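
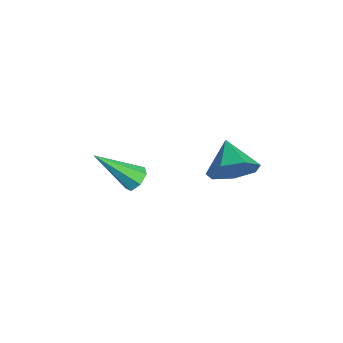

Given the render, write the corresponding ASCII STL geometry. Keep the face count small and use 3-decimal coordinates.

solid 
facet normal 0.270 0.692 -0.669
outer loop
vertex -1.496 -2.345 0.758
vertex -1.901 -2.039 0.911
vertex -1.405 -2.051 1.099
endloop
endfacet
facet normal 0.845 -0.495 0.201
outer loop
vertex -1.496 -2.345 0.758
vertex -1.405 -2.051 1.099
vertex -2.399 -3.321 2.149
endloop
endfacet
facet normal 0.270 0.693 -0.668
outer loop
vertex -1.405 -2.051 1.099
vertex -1.901 -2.039 0.911
vertex -1.688 -1.748 1.299
endloop
endfacet
facet normal 0.651 0.112 0.751
outer loop
vertex -1.405 -2.051 1.099
vertex -1.688 -1.748 1.299
vertex -2.399 -3.321 2.149
endloop
endfacet
facet normal 0.271 0.693 -0.668
outer loop
vertex -1.688 -1.748 1.299
vertex -1.901 -2.039 0.911
vertex -2.13 -1.664 1.207
endloop
endfacet
facet normal -0.084 0.503 0.860
outer loop
vertex -1.688 -1.748 1.299
vertex -2.13 -1.664 1.207
vertex -2.399 -3.321 2.149
endloop
endfacet
facet normal 0.270 0.693 -0.669
outer loop
vertex -2.13 -1.664 1.207
vertex -1.901 -2.039 0.911
vertex -2.4 -1.863 0.892
endloop
endfacet
facet normal -0.807 0.386 0.448
outer loop
vertex -2.13 -1.664 1.207
vertex -2.4 -1.863 0.892
vertex -2.399 -3.321 2.149
endloop
endfacet
facet normal 0.269 0.692 -0.670
outer loop
vertex -2.4 -1.863 0.892
vertex -1.901 -2.039 0.911
vertex -2.294 -2.195 0.592
endloop
endfacet
facet normal -0.973 -0.152 -0.175
outer loop
vertex -2.4 -1.863 0.892
vertex -2.294 -2.195 0.592
vertex -2.399 -3.321 2.149
endloop
endfacet
facet normal 0.268 0.693 -0.669
outer loop
vertex -2.294 -2.195 0.592
vertex -1.901 -2.039 0.911
vertex -1.891 -2.409 0.532
endloop
endfacet
facet normal -0.456 -0.706 -0.542
outer loop
vertex -2.294 -2.195 0.592
vertex -1.891 -2.409 0.532
vertex -2.399 -3.321 2.149
endloop
endfacet
facet normal 0.270 0.692 -0.669
outer loop
vertex -1.891 -2.409 0.532
vertex -1.901 -2.039 0.911
vertex -1.496 -2.345 0.758
endloop
endfacet
facet normal 0.353 -0.858 -0.373
outer loop
vertex -1.891 -2.409 0.532
vertex -1.496 -2.345 0.758
vertex -2.399 -3.321 2.149
endloop
endfacet
facet normal 0.889 -0.115 -0.443
outer loop
vertex -1.49 1.617 1.016
vertex -1.929 1.383 0.195
vertex -1.662 2.252 0.505
endloop
endfacet
facet normal -0.142 0.597 0.790
outer loop
vertex -1.49 1.617 1.016
vertex -1.662 2.252 0.505
vertex -3.111 1.537 0.785
endloop
endfacet
facet normal 0.889 -0.115 -0.443
outer loop
vertex -1.662 2.252 0.505
vertex -1.929 1.383 0.195
vertex -2.035 2.233 -0.239
endloop
endfacet
facet normal -0.407 0.895 0.181
outer loop
vertex -1.662 2.252 0.505
vertex -2.035 2.233 -0.239
vertex -3.111 1.537 0.785
endloop
endfacet
facet normal 0.889 -0.115 -0.443
outer loop
vertex -2.035 2.233 -0.239
vertex -1.929 1.383 0.195
vertex -2.328 1.574 -0.656
endloop
endfacet
facet normal -0.730 0.566 -0.382
outer loop
vertex -2.035 2.233 -0.239
vertex -2.328 1.574 -0.656
vertex -3.111 1.537 0.785
endloop
endfacet
facet normal 0.889 -0.116 -0.443
outer loop
vertex -2.328 1.574 -0.656
vertex -1.929 1.383 0.195
vertex -2.321 0.772 -0.432
endloop
endfacet
facet normal -0.868 -0.140 -0.475
outer loop
vertex -2.328 1.574 -0.656
vertex -2.321 0.772 -0.432
vertex -3.111 1.537 0.785
endloop
endfacet
facet normal 0.889 -0.116 -0.443
outer loop
vertex -2.321 0.772 -0.432
vertex -1.929 1.383 0.195
vertex -2.018 0.43 0.265
endloop
endfacet
facet normal -0.718 -0.695 -0.029
outer loop
vertex -2.321 0.772 -0.432
vertex -2.018 0.43 0.265
vertex -3.111 1.537 0.785
endloop
endfacet
facet normal 0.889 -0.116 -0.443
outer loop
vertex -2.018 0.43 0.265
vertex -1.929 1.383 0.195
vertex -1.648 0.806 0.909
endloop
endfacet
facet normal -0.392 -0.679 0.621
outer loop
vertex -2.018 0.43 0.265
vertex -1.648 0.806 0.909
vertex -3.111 1.537 0.785
endloop
endfacet
facet normal 0.889 -0.115 -0.443
outer loop
vertex -1.648 0.806 0.909
vertex -1.929 1.383 0.195
vertex -1.49 1.617 1.016
endloop
endfacet
facet normal -0.135 -0.104 0.985
outer loop
vertex -1.648 0.806 0.909
vertex -1.49 1.617 1.016
vertex -3.111 1.537 0.785
endloop
endfacet

endsolid


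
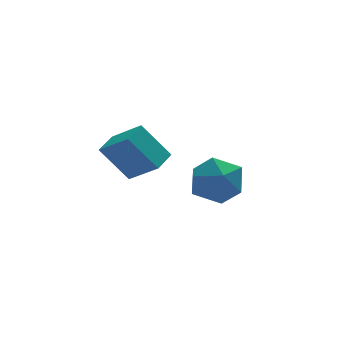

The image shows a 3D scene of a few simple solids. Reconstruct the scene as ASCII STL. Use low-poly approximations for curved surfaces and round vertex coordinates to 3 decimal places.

solid 
facet normal -0.929 0.369 0.031
outer loop
vertex 2.19 1.76 -2.026
vertex 2.091 1.416 -0.904
vertex 2.508 2.488 -1.156
endloop
endfacet
facet normal -0.524 0.738 -0.426
outer loop
vertex 2.19 1.76 -2.026
vertex 2.508 2.488 -1.156
vertex 3.173 2.402 -2.124
endloop
endfacet
facet normal -0.277 0.284 -0.918
outer loop
vertex 2.19 1.76 -2.026
vertex 3.173 2.402 -2.124
vertex 3.167 1.276 -2.471
endloop
endfacet
facet normal -0.530 -0.366 -0.765
outer loop
vertex 2.19 1.76 -2.026
vertex 3.167 1.276 -2.471
vertex 2.498 0.667 -1.716
endloop
endfacet
facet normal -0.933 -0.313 -0.178
outer loop
vertex 2.19 1.76 -2.026
vertex 2.498 0.667 -1.716
vertex 2.091 1.416 -0.904
endloop
endfacet
facet normal 0.035 0.997 -0.065
outer loop
vertex 3.173 2.402 -2.124
vertex 2.508 2.488 -1.156
vertex 3.682 2.453 -1.064
endloop
endfacet
facet normal -0.621 0.400 0.674
outer loop
vertex 2.508 2.488 -1.156
vertex 2.091 1.416 -0.904
vertex 3.013 1.844 -0.309
endloop
endfacet
facet normal -0.627 -0.704 0.335
outer loop
vertex 2.091 1.416 -0.904
vertex 2.498 0.667 -1.716
vertex 3.007 0.718 -0.656
endloop
endfacet
facet normal 0.025 -0.789 -0.614
outer loop
vertex 2.498 0.667 -1.716
vertex 3.167 1.276 -2.471
vertex 3.672 0.632 -1.624
endloop
endfacet
facet normal 0.434 0.263 -0.862
outer loop
vertex 3.167 1.276 -2.471
vertex 3.173 2.402 -2.124
vertex 4.089 1.704 -1.876
endloop
endfacet
facet normal 0.530 0.366 0.765
outer loop
vertex 3.99 1.36 -0.754
vertex 3.682 2.453 -1.064
vertex 3.013 1.844 -0.309
endloop
endfacet
facet normal 0.277 -0.284 0.918
outer loop
vertex 3.99 1.36 -0.754
vertex 3.013 1.844 -0.309
vertex 3.007 0.718 -0.656
endloop
endfacet
facet normal 0.524 -0.738 0.426
outer loop
vertex 3.99 1.36 -0.754
vertex 3.007 0.718 -0.656
vertex 3.672 0.632 -1.624
endloop
endfacet
facet normal 0.929 -0.369 -0.031
outer loop
vertex 3.99 1.36 -0.754
vertex 3.672 0.632 -1.624
vertex 4.089 1.704 -1.876
endloop
endfacet
facet normal 0.933 0.313 0.178
outer loop
vertex 3.99 1.36 -0.754
vertex 4.089 1.704 -1.876
vertex 3.682 2.453 -1.064
endloop
endfacet
facet normal -0.025 0.789 0.614
outer loop
vertex 3.013 1.844 -0.309
vertex 3.682 2.453 -1.064
vertex 2.508 2.488 -1.156
endloop
endfacet
facet normal -0.434 -0.263 0.862
outer loop
vertex 3.007 0.718 -0.656
vertex 3.013 1.844 -0.309
vertex 2.091 1.416 -0.904
endloop
endfacet
facet normal -0.035 -0.997 0.065
outer loop
vertex 3.672 0.632 -1.624
vertex 3.007 0.718 -0.656
vertex 2.498 0.667 -1.716
endloop
endfacet
facet normal 0.621 -0.400 -0.674
outer loop
vertex 4.089 1.704 -1.876
vertex 3.672 0.632 -1.624
vertex 3.167 1.276 -2.471
endloop
endfacet
facet normal 0.627 0.704 -0.335
outer loop
vertex 3.682 2.453 -1.064
vertex 4.089 1.704 -1.876
vertex 3.173 2.402 -2.124
endloop
endfacet
facet normal -0.526 0.343 0.778
outer loop
vertex -1.126 -0.882 2.834
vertex -0.416 -0.201 3.014
vertex -1.852 0.121 1.902
endloop
endfacet
facet normal -0.710 -0.681 -0.179
outer loop
vertex -0.964 -0.459 0.586
vertex -1.126 -0.882 2.834
vertex -1.852 0.121 1.902
endloop
endfacet
facet normal -0.526 0.343 0.778
outer loop
vertex -1.852 0.121 1.902
vertex -0.416 -0.201 3.014
vertex -1.142 0.802 2.081
endloop
endfacet
facet normal -0.469 0.647 -0.601
outer loop
vertex -1.142 0.802 2.081
vertex -0.964 -0.459 0.586
vertex -1.852 0.121 1.902
endloop
endfacet
facet normal 0.468 -0.647 0.601
outer loop
vertex -1.126 -0.882 2.834
vertex 0.472 -0.781 1.698
vertex -0.416 -0.201 3.014
endloop
endfacet
facet normal -0.710 -0.681 -0.179
outer loop
vertex -0.238 -1.462 1.519
vertex -1.126 -0.882 2.834
vertex -0.964 -0.459 0.586
endloop
endfacet
facet normal 0.469 -0.647 0.602
outer loop
vertex -0.238 -1.462 1.519
vertex 0.472 -0.781 1.698
vertex -1.126 -0.882 2.834
endloop
endfacet
facet normal 0.710 0.681 0.179
outer loop
vertex -0.416 -0.201 3.014
vertex 0.472 -0.781 1.698
vertex -1.142 0.802 2.081
endloop
endfacet
facet normal -0.468 0.647 -0.602
outer loop
vertex -0.254 0.222 0.766
vertex -0.964 -0.459 0.586
vertex -1.142 0.802 2.081
endloop
endfacet
facet normal 0.710 0.681 0.179
outer loop
vertex -1.142 0.802 2.081
vertex 0.472 -0.781 1.698
vertex -0.254 0.222 0.766
endloop
endfacet
facet normal 0.526 -0.343 -0.778
outer loop
vertex -0.254 0.222 0.766
vertex -0.238 -1.462 1.519
vertex -0.964 -0.459 0.586
endloop
endfacet
facet normal 0.525 -0.343 -0.779
outer loop
vertex 0.472 -0.781 1.698
vertex -0.238 -1.462 1.519
vertex -0.254 0.222 0.766
endloop
endfacet

endsolid


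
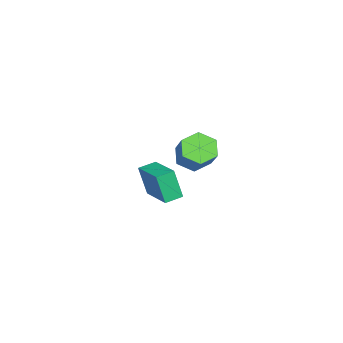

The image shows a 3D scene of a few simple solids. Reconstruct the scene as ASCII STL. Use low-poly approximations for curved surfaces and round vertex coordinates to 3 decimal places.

solid 
facet normal -0.708 -0.667 -0.234
outer loop
vertex -1.621 -4.953 -3.325
vertex -2.325 -4.261 -3.166
vertex -1.523 -4.459 -5.032
endloop
endfacet
facet normal 0.704 -0.692 -0.160
outer loop
vertex -0.015 -3.039 -4.534
vertex -1.621 -4.953 -3.325
vertex -1.523 -4.459 -5.032
endloop
endfacet
facet normal -0.708 -0.666 -0.234
outer loop
vertex -1.523 -4.459 -5.032
vertex -2.325 -4.261 -3.166
vertex -2.227 -3.766 -4.873
endloop
endfacet
facet normal 0.056 0.277 -0.959
outer loop
vertex -2.227 -3.766 -4.873
vertex -0.015 -3.039 -4.534
vertex -1.523 -4.459 -5.032
endloop
endfacet
facet normal -0.056 -0.277 0.959
outer loop
vertex -1.621 -4.953 -3.325
vertex -0.817 -2.841 -2.668
vertex -2.325 -4.261 -3.166
endloop
endfacet
facet normal 0.704 -0.692 -0.160
outer loop
vertex -0.113 -3.534 -2.827
vertex -1.621 -4.953 -3.325
vertex -0.015 -3.039 -4.534
endloop
endfacet
facet normal -0.056 -0.277 0.959
outer loop
vertex -0.113 -3.534 -2.827
vertex -0.817 -2.841 -2.668
vertex -1.621 -4.953 -3.325
endloop
endfacet
facet normal -0.704 0.692 0.160
outer loop
vertex -2.325 -4.261 -3.166
vertex -0.817 -2.841 -2.668
vertex -2.227 -3.766 -4.873
endloop
endfacet
facet normal 0.056 0.277 -0.959
outer loop
vertex -0.719 -2.347 -4.375
vertex -0.015 -3.039 -4.534
vertex -2.227 -3.766 -4.873
endloop
endfacet
facet normal -0.704 0.692 0.160
outer loop
vertex -2.227 -3.766 -4.873
vertex -0.817 -2.841 -2.668
vertex -0.719 -2.347 -4.375
endloop
endfacet
facet normal 0.708 0.666 0.234
outer loop
vertex -0.719 -2.347 -4.375
vertex -0.113 -3.534 -2.827
vertex -0.015 -3.039 -4.534
endloop
endfacet
facet normal 0.708 0.666 0.233
outer loop
vertex -0.817 -2.841 -2.668
vertex -0.113 -3.534 -2.827
vertex -0.719 -2.347 -4.375
endloop
endfacet
facet normal -0.617 -0.348 -0.706
outer loop
vertex 3.614 -0.505 0.373
vertex 2.997 -0.741 1.028
vertex 2.964 0.104 0.641
endloop
endfacet
facet normal 0.362 0.671 -0.647
outer loop
vertex 3.614 -0.505 0.373
vertex 2.964 0.104 0.641
vertex 4.719 0.116 1.636
endloop
endfacet
facet normal 0.362 0.671 -0.647
outer loop
vertex 4.719 0.116 1.636
vertex 2.964 0.104 0.641
vertex 4.07 0.726 1.905
endloop
endfacet
facet normal 0.618 0.347 0.705
outer loop
vertex 4.719 0.116 1.636
vertex 4.07 0.726 1.905
vertex 4.103 -0.119 2.292
endloop
endfacet
facet normal -0.618 -0.347 -0.705
outer loop
vertex 2.964 0.104 0.641
vertex 2.997 -0.741 1.028
vertex 2.348 -0.131 1.297
endloop
endfacet
facet normal -0.423 0.903 -0.074
outer loop
vertex 2.964 0.104 0.641
vertex 2.348 -0.131 1.297
vertex 4.07 0.726 1.905
endloop
endfacet
facet normal -0.424 0.903 -0.073
outer loop
vertex 4.07 0.726 1.905
vertex 2.348 -0.131 1.297
vertex 3.454 0.49 2.56
endloop
endfacet
facet normal 0.617 0.347 0.706
outer loop
vertex 4.07 0.726 1.905
vertex 3.454 0.49 2.56
vertex 4.103 -0.119 2.292
endloop
endfacet
facet normal -0.618 -0.347 -0.705
outer loop
vertex 2.348 -0.131 1.297
vertex 2.997 -0.741 1.028
vertex 2.381 -0.976 1.684
endloop
endfacet
facet normal -0.785 0.232 0.574
outer loop
vertex 2.348 -0.131 1.297
vertex 2.381 -0.976 1.684
vertex 3.454 0.49 2.56
endloop
endfacet
facet normal -0.786 0.233 0.573
outer loop
vertex 3.454 0.49 2.56
vertex 2.381 -0.976 1.684
vertex 3.486 -0.355 2.947
endloop
endfacet
facet normal 0.617 0.347 0.706
outer loop
vertex 3.454 0.49 2.56
vertex 3.486 -0.355 2.947
vertex 4.103 -0.119 2.292
endloop
endfacet
facet normal -0.618 -0.347 -0.705
outer loop
vertex 2.381 -0.976 1.684
vertex 2.997 -0.741 1.028
vertex 3.03 -1.586 1.415
endloop
endfacet
facet normal -0.362 -0.671 0.647
outer loop
vertex 2.381 -0.976 1.684
vertex 3.03 -1.586 1.415
vertex 3.486 -0.355 2.947
endloop
endfacet
facet normal -0.362 -0.671 0.647
outer loop
vertex 3.486 -0.355 2.947
vertex 3.03 -1.586 1.415
vertex 4.136 -0.964 2.679
endloop
endfacet
facet normal 0.617 0.348 0.706
outer loop
vertex 3.486 -0.355 2.947
vertex 4.136 -0.964 2.679
vertex 4.103 -0.119 2.292
endloop
endfacet
facet normal -0.617 -0.347 -0.706
outer loop
vertex 3.03 -1.586 1.415
vertex 2.997 -0.741 1.028
vertex 3.646 -1.35 0.76
endloop
endfacet
facet normal 0.424 -0.903 0.073
outer loop
vertex 3.03 -1.586 1.415
vertex 3.646 -1.35 0.76
vertex 4.136 -0.964 2.679
endloop
endfacet
facet normal 0.423 -0.903 0.074
outer loop
vertex 4.136 -0.964 2.679
vertex 3.646 -1.35 0.76
vertex 4.752 -0.729 2.023
endloop
endfacet
facet normal 0.618 0.347 0.705
outer loop
vertex 4.136 -0.964 2.679
vertex 4.752 -0.729 2.023
vertex 4.103 -0.119 2.292
endloop
endfacet
facet normal -0.617 -0.347 -0.706
outer loop
vertex 3.646 -1.35 0.76
vertex 2.997 -0.741 1.028
vertex 3.614 -0.505 0.373
endloop
endfacet
facet normal 0.786 -0.233 -0.573
outer loop
vertex 3.646 -1.35 0.76
vertex 3.614 -0.505 0.373
vertex 4.752 -0.729 2.023
endloop
endfacet
facet normal 0.786 -0.232 -0.573
outer loop
vertex 4.752 -0.729 2.023
vertex 3.614 -0.505 0.373
vertex 4.719 0.116 1.636
endloop
endfacet
facet normal 0.618 0.347 0.705
outer loop
vertex 4.752 -0.729 2.023
vertex 4.719 0.116 1.636
vertex 4.103 -0.119 2.292
endloop
endfacet

endsolid


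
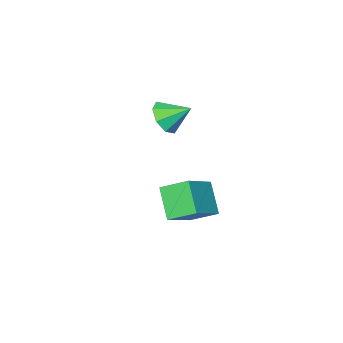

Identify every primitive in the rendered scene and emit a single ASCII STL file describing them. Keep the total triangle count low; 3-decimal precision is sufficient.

solid 
facet normal -0.816 -0.228 -0.531
outer loop
vertex 1.875 3.204 -3.062
vertex 2.391 4.467 -4.398
vertex 2.702 2.046 -3.837
endloop
endfacet
facet normal -0.270 -0.661 0.700
outer loop
vertex 4.449 2.533 -2.702
vertex 1.875 3.204 -3.062
vertex 2.702 2.046 -3.837
endloop
endfacet
facet normal -0.817 -0.228 -0.530
outer loop
vertex 2.702 2.046 -3.837
vertex 2.391 4.467 -4.398
vertex 3.217 3.309 -5.173
endloop
endfacet
facet normal 0.510 -0.714 -0.479
outer loop
vertex 3.217 3.309 -5.173
vertex 4.449 2.533 -2.702
vertex 2.702 2.046 -3.837
endloop
endfacet
facet normal -0.510 0.715 0.479
outer loop
vertex 1.875 3.204 -3.062
vertex 4.138 4.954 -3.263
vertex 2.391 4.467 -4.398
endloop
endfacet
facet normal -0.270 -0.661 0.700
outer loop
vertex 3.623 3.691 -1.927
vertex 1.875 3.204 -3.062
vertex 4.449 2.533 -2.702
endloop
endfacet
facet normal -0.510 0.715 0.479
outer loop
vertex 3.623 3.691 -1.927
vertex 4.138 4.954 -3.263
vertex 1.875 3.204 -3.062
endloop
endfacet
facet normal 0.270 0.661 -0.700
outer loop
vertex 2.391 4.467 -4.398
vertex 4.138 4.954 -3.263
vertex 3.217 3.309 -5.173
endloop
endfacet
facet normal 0.510 -0.715 -0.479
outer loop
vertex 4.965 3.796 -4.038
vertex 4.449 2.533 -2.702
vertex 3.217 3.309 -5.173
endloop
endfacet
facet normal 0.270 0.661 -0.700
outer loop
vertex 3.217 3.309 -5.173
vertex 4.138 4.954 -3.263
vertex 4.965 3.796 -4.038
endloop
endfacet
facet normal 0.817 0.227 0.530
outer loop
vertex 4.965 3.796 -4.038
vertex 3.623 3.691 -1.927
vertex 4.449 2.533 -2.702
endloop
endfacet
facet normal 0.816 0.228 0.530
outer loop
vertex 4.138 4.954 -3.263
vertex 3.623 3.691 -1.927
vertex 4.965 3.796 -4.038
endloop
endfacet
facet normal 0.513 -0.650 -0.560
outer loop
vertex 0.902 -1.602 -2.427
vertex 0.273 -2.414 -2.061
vertex 0.229 -1.723 -2.903
endloop
endfacet
facet normal -0.026 0.977 -0.212
outer loop
vertex 0.902 -1.602 -2.427
vertex 0.229 -1.723 -2.903
vertex -0.553 -1.366 -1.159
endloop
endfacet
facet normal 0.514 -0.650 -0.560
outer loop
vertex 0.229 -1.723 -2.903
vertex 0.273 -2.414 -2.061
vertex -0.419 -2.249 -2.887
endloop
endfacet
facet normal -0.582 0.705 -0.405
outer loop
vertex 0.229 -1.723 -2.903
vertex -0.419 -2.249 -2.887
vertex -0.553 -1.366 -1.159
endloop
endfacet
facet normal 0.513 -0.651 -0.560
outer loop
vertex -0.419 -2.249 -2.887
vertex 0.273 -2.414 -2.061
vertex -0.662 -2.871 -2.386
endloop
endfacet
facet normal -0.957 0.222 -0.188
outer loop
vertex -0.419 -2.249 -2.887
vertex -0.662 -2.871 -2.386
vertex -0.553 -1.366 -1.159
endloop
endfacet
facet normal 0.513 -0.651 -0.560
outer loop
vertex -0.662 -2.871 -2.386
vertex 0.273 -2.414 -2.061
vertex -0.356 -3.225 -1.695
endloop
endfacet
facet normal -0.930 -0.189 0.315
outer loop
vertex -0.662 -2.871 -2.386
vertex -0.356 -3.225 -1.695
vertex -0.553 -1.366 -1.159
endloop
endfacet
facet normal 0.513 -0.651 -0.560
outer loop
vertex -0.356 -3.225 -1.695
vertex 0.273 -2.414 -2.061
vertex 0.317 -3.104 -1.219
endloop
endfacet
facet normal -0.518 -0.287 0.806
outer loop
vertex -0.356 -3.225 -1.695
vertex 0.317 -3.104 -1.219
vertex -0.553 -1.366 -1.159
endloop
endfacet
facet normal 0.513 -0.650 -0.560
outer loop
vertex 0.317 -3.104 -1.219
vertex 0.273 -2.414 -2.061
vertex 0.965 -2.579 -1.235
endloop
endfacet
facet normal 0.037 -0.016 0.999
outer loop
vertex 0.317 -3.104 -1.219
vertex 0.965 -2.579 -1.235
vertex -0.553 -1.366 -1.159
endloop
endfacet
facet normal 0.513 -0.651 -0.560
outer loop
vertex 0.965 -2.579 -1.235
vertex 0.273 -2.414 -2.061
vertex 1.208 -1.957 -1.736
endloop
endfacet
facet normal 0.413 0.468 0.781
outer loop
vertex 0.965 -2.579 -1.235
vertex 1.208 -1.957 -1.736
vertex -0.553 -1.366 -1.159
endloop
endfacet
facet normal 0.513 -0.650 -0.561
outer loop
vertex 1.208 -1.957 -1.736
vertex 0.273 -2.414 -2.061
vertex 0.902 -1.602 -2.427
endloop
endfacet
facet normal 0.387 0.879 0.280
outer loop
vertex 1.208 -1.957 -1.736
vertex 0.902 -1.602 -2.427
vertex -0.553 -1.366 -1.159
endloop
endfacet

endsolid


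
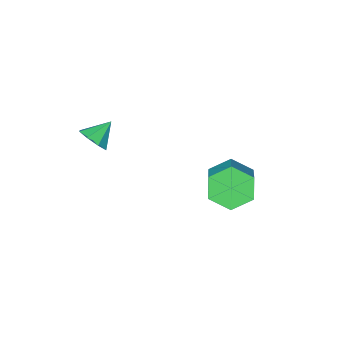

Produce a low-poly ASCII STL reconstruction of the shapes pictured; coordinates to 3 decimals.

solid 
facet normal 0.808 0.049 -0.587
outer loop
vertex 3.296 -2.302 0.52
vertex 2.896 -1.963 -0.002
vertex 3.302 -1.739 0.575
endloop
endfacet
facet normal 0.086 -0.098 0.991
outer loop
vertex 3.296 -2.302 0.52
vertex 3.302 -1.739 0.575
vertex 1.984 -2.017 0.662
endloop
endfacet
facet normal 0.808 0.047 -0.587
outer loop
vertex 3.302 -1.739 0.575
vertex 2.896 -1.963 -0.002
vertex 3.071 -1.306 0.292
endloop
endfacet
facet normal -0.055 0.526 0.849
outer loop
vertex 3.302 -1.739 0.575
vertex 3.071 -1.306 0.292
vertex 1.984 -2.017 0.662
endloop
endfacet
facet normal 0.808 0.048 -0.588
outer loop
vertex 3.071 -1.306 0.292
vertex 2.896 -1.963 -0.002
vertex 2.737 -1.258 -0.163
endloop
endfacet
facet normal -0.409 0.826 0.387
outer loop
vertex 3.071 -1.306 0.292
vertex 2.737 -1.258 -0.163
vertex 1.984 -2.017 0.662
endloop
endfacet
facet normal 0.809 0.048 -0.586
outer loop
vertex 2.737 -1.258 -0.163
vertex 2.896 -1.963 -0.002
vertex 2.497 -1.623 -0.524
endloop
endfacet
facet normal -0.768 0.628 -0.124
outer loop
vertex 2.737 -1.258 -0.163
vertex 2.497 -1.623 -0.524
vertex 1.984 -2.017 0.662
endloop
endfacet
facet normal 0.809 0.049 -0.586
outer loop
vertex 2.497 -1.623 -0.524
vertex 2.896 -1.963 -0.002
vertex 2.491 -2.187 -0.579
endloop
endfacet
facet normal -0.922 0.047 -0.383
outer loop
vertex 2.497 -1.623 -0.524
vertex 2.491 -2.187 -0.579
vertex 1.984 -2.017 0.662
endloop
endfacet
facet normal 0.809 0.047 -0.586
outer loop
vertex 2.491 -2.187 -0.579
vertex 2.896 -1.963 -0.002
vertex 2.722 -2.619 -0.295
endloop
endfacet
facet normal -0.781 -0.576 -0.240
outer loop
vertex 2.491 -2.187 -0.579
vertex 2.722 -2.619 -0.295
vertex 1.984 -2.017 0.662
endloop
endfacet
facet normal 0.808 0.048 -0.588
outer loop
vertex 2.722 -2.619 -0.295
vertex 2.896 -1.963 -0.002
vertex 3.056 -2.667 0.16
endloop
endfacet
facet normal -0.428 -0.876 0.221
outer loop
vertex 2.722 -2.619 -0.295
vertex 3.056 -2.667 0.16
vertex 1.984 -2.017 0.662
endloop
endfacet
facet normal 0.808 0.048 -0.588
outer loop
vertex 3.056 -2.667 0.16
vertex 2.896 -1.963 -0.002
vertex 3.296 -2.302 0.52
endloop
endfacet
facet normal -0.068 -0.678 0.732
outer loop
vertex 3.056 -2.667 0.16
vertex 3.296 -2.302 0.52
vertex 1.984 -2.017 0.662
endloop
endfacet
facet normal -0.504 -0.690 -0.519
outer loop
vertex -2.211 0.374 -5.266
vertex -2.541 -0.073 -4.351
vertex -3.124 0.698 -4.81
endloop
endfacet
facet normal -0.137 0.658 -0.741
outer loop
vertex -2.211 0.374 -5.266
vertex -3.124 0.698 -4.81
vertex -1.49 1.361 -4.523
endloop
endfacet
facet normal -0.136 0.657 -0.741
outer loop
vertex -1.49 1.361 -4.523
vertex -3.124 0.698 -4.81
vertex -2.402 1.685 -4.068
endloop
endfacet
facet normal 0.504 0.690 0.520
outer loop
vertex -1.49 1.361 -4.523
vertex -2.402 1.685 -4.068
vertex -1.819 0.913 -3.609
endloop
endfacet
facet normal -0.505 -0.690 -0.519
outer loop
vertex -3.124 0.698 -4.81
vertex -2.541 -0.073 -4.351
vertex -3.453 0.251 -3.895
endloop
endfacet
facet normal -0.807 0.591 -0.001
outer loop
vertex -3.124 0.698 -4.81
vertex -3.453 0.251 -3.895
vertex -2.402 1.685 -4.068
endloop
endfacet
facet normal -0.807 0.591 -0.002
outer loop
vertex -2.402 1.685 -4.068
vertex -3.453 0.251 -3.895
vertex -2.732 1.237 -3.153
endloop
endfacet
facet normal 0.504 0.690 0.520
outer loop
vertex -2.402 1.685 -4.068
vertex -2.732 1.237 -3.153
vertex -1.819 0.913 -3.609
endloop
endfacet
facet normal -0.505 -0.689 -0.520
outer loop
vertex -3.453 0.251 -3.895
vertex -2.541 -0.073 -4.351
vertex -2.87 -0.521 -3.437
endloop
endfacet
facet normal -0.670 -0.067 0.740
outer loop
vertex -3.453 0.251 -3.895
vertex -2.87 -0.521 -3.437
vertex -2.732 1.237 -3.153
endloop
endfacet
facet normal -0.670 -0.067 0.739
outer loop
vertex -2.732 1.237 -3.153
vertex -2.87 -0.521 -3.437
vertex -2.149 0.466 -2.694
endloop
endfacet
facet normal 0.504 0.690 0.519
outer loop
vertex -2.732 1.237 -3.153
vertex -2.149 0.466 -2.694
vertex -1.819 0.913 -3.609
endloop
endfacet
facet normal -0.504 -0.690 -0.520
outer loop
vertex -2.87 -0.521 -3.437
vertex -2.541 -0.073 -4.351
vertex -1.958 -0.845 -3.892
endloop
endfacet
facet normal 0.136 -0.657 0.741
outer loop
vertex -2.87 -0.521 -3.437
vertex -1.958 -0.845 -3.892
vertex -2.149 0.466 -2.694
endloop
endfacet
facet normal 0.137 -0.657 0.741
outer loop
vertex -2.149 0.466 -2.694
vertex -1.958 -0.845 -3.892
vertex -1.236 0.142 -3.15
endloop
endfacet
facet normal 0.504 0.690 0.519
outer loop
vertex -2.149 0.466 -2.694
vertex -1.236 0.142 -3.15
vertex -1.819 0.913 -3.609
endloop
endfacet
facet normal -0.504 -0.690 -0.520
outer loop
vertex -1.958 -0.845 -3.892
vertex -2.541 -0.073 -4.351
vertex -1.628 -0.397 -4.807
endloop
endfacet
facet normal 0.807 -0.591 0.001
outer loop
vertex -1.958 -0.845 -3.892
vertex -1.628 -0.397 -4.807
vertex -1.236 0.142 -3.15
endloop
endfacet
facet normal 0.807 -0.591 0.001
outer loop
vertex -1.236 0.142 -3.15
vertex -1.628 -0.397 -4.807
vertex -0.907 0.589 -4.065
endloop
endfacet
facet normal 0.505 0.690 0.519
outer loop
vertex -1.236 0.142 -3.15
vertex -0.907 0.589 -4.065
vertex -1.819 0.913 -3.609
endloop
endfacet
facet normal -0.504 -0.690 -0.519
outer loop
vertex -1.628 -0.397 -4.807
vertex -2.541 -0.073 -4.351
vertex -2.211 0.374 -5.266
endloop
endfacet
facet normal 0.670 0.066 -0.739
outer loop
vertex -1.628 -0.397 -4.807
vertex -2.211 0.374 -5.266
vertex -0.907 0.589 -4.065
endloop
endfacet
facet normal 0.670 0.067 -0.739
outer loop
vertex -0.907 0.589 -4.065
vertex -2.211 0.374 -5.266
vertex -1.49 1.361 -4.523
endloop
endfacet
facet normal 0.505 0.689 0.520
outer loop
vertex -0.907 0.589 -4.065
vertex -1.49 1.361 -4.523
vertex -1.819 0.913 -3.609
endloop
endfacet

endsolid


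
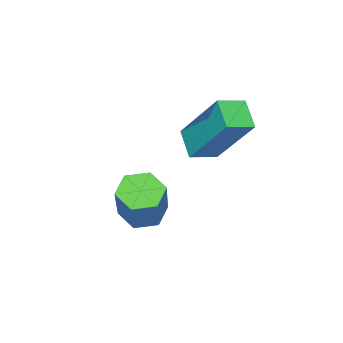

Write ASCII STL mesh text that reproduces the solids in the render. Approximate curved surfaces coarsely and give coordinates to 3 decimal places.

solid 
facet normal -0.925 0.330 -0.188
outer loop
vertex -3.396 3.609 1.392
vertex -3.031 4.263 0.744
vertex -3.595 2.138 -0.205
endloop
endfacet
facet normal -0.370 -0.660 0.654
outer loop
vertex -2.809 1.857 -0.044
vertex -3.396 3.609 1.392
vertex -3.595 2.138 -0.205
endloop
endfacet
facet normal -0.925 0.330 -0.189
outer loop
vertex -3.595 2.138 -0.205
vertex -3.031 4.263 0.744
vertex -3.23 2.792 -0.852
endloop
endfacet
facet normal -0.091 -0.674 -0.733
outer loop
vertex -3.23 2.792 -0.852
vertex -2.809 1.857 -0.044
vertex -3.595 2.138 -0.205
endloop
endfacet
facet normal 0.091 0.675 0.732
outer loop
vertex -3.396 3.609 1.392
vertex -2.245 3.982 0.905
vertex -3.031 4.263 0.744
endloop
endfacet
facet normal -0.369 -0.660 0.654
outer loop
vertex -2.61 3.328 1.552
vertex -3.396 3.609 1.392
vertex -2.809 1.857 -0.044
endloop
endfacet
facet normal 0.092 0.674 0.733
outer loop
vertex -2.61 3.328 1.552
vertex -2.245 3.982 0.905
vertex -3.396 3.609 1.392
endloop
endfacet
facet normal 0.370 0.660 -0.654
outer loop
vertex -3.031 4.263 0.744
vertex -2.245 3.982 0.905
vertex -3.23 2.792 -0.852
endloop
endfacet
facet normal -0.092 -0.674 -0.733
outer loop
vertex -2.444 2.511 -0.692
vertex -2.809 1.857 -0.044
vertex -3.23 2.792 -0.852
endloop
endfacet
facet normal 0.369 0.660 -0.654
outer loop
vertex -3.23 2.792 -0.852
vertex -2.245 3.982 0.905
vertex -2.444 2.511 -0.692
endloop
endfacet
facet normal 0.925 -0.330 0.188
outer loop
vertex -2.444 2.511 -0.692
vertex -2.61 3.328 1.552
vertex -2.809 1.857 -0.044
endloop
endfacet
facet normal 0.925 -0.330 0.189
outer loop
vertex -2.245 3.982 0.905
vertex -2.61 3.328 1.552
vertex -2.444 2.511 -0.692
endloop
endfacet
facet normal -0.544 -0.496 -0.677
outer loop
vertex -0.622 2.23 -2.767
vertex -1.086 2.117 -2.311
vertex -1.116 2.66 -2.685
endloop
endfacet
facet normal 0.379 0.574 -0.726
outer loop
vertex -0.622 2.23 -2.767
vertex -1.116 2.66 -2.685
vertex 0.57 3.315 -1.285
endloop
endfacet
facet normal 0.380 0.573 -0.726
outer loop
vertex 0.57 3.315 -1.285
vertex -1.116 2.66 -2.685
vertex 0.077 3.746 -1.203
endloop
endfacet
facet normal 0.545 0.495 0.676
outer loop
vertex 0.57 3.315 -1.285
vertex 0.077 3.746 -1.203
vertex 0.106 3.203 -0.829
endloop
endfacet
facet normal -0.545 -0.496 -0.676
outer loop
vertex -1.116 2.66 -2.685
vertex -1.086 2.117 -2.311
vertex -1.58 2.548 -2.229
endloop
endfacet
facet normal -0.457 0.852 -0.256
outer loop
vertex -1.116 2.66 -2.685
vertex -1.58 2.548 -2.229
vertex 0.077 3.746 -1.203
endloop
endfacet
facet normal -0.458 0.852 -0.255
outer loop
vertex 0.077 3.746 -1.203
vertex -1.58 2.548 -2.229
vertex -0.387 3.633 -0.747
endloop
endfacet
facet normal 0.545 0.495 0.677
outer loop
vertex 0.077 3.746 -1.203
vertex -0.387 3.633 -0.747
vertex 0.106 3.203 -0.829
endloop
endfacet
facet normal -0.545 -0.496 -0.676
outer loop
vertex -1.58 2.548 -2.229
vertex -1.086 2.117 -2.311
vertex -1.55 2.005 -1.855
endloop
endfacet
facet normal -0.837 0.278 0.471
outer loop
vertex -1.58 2.548 -2.229
vertex -1.55 2.005 -1.855
vertex -0.387 3.633 -0.747
endloop
endfacet
facet normal -0.838 0.279 0.470
outer loop
vertex -0.387 3.633 -0.747
vertex -1.55 2.005 -1.855
vertex -0.358 3.09 -0.373
endloop
endfacet
facet normal 0.545 0.495 0.677
outer loop
vertex -0.387 3.633 -0.747
vertex -0.358 3.09 -0.373
vertex 0.106 3.203 -0.829
endloop
endfacet
facet normal -0.545 -0.495 -0.676
outer loop
vertex -1.55 2.005 -1.855
vertex -1.086 2.117 -2.311
vertex -1.057 1.574 -1.937
endloop
endfacet
facet normal -0.380 -0.573 0.726
outer loop
vertex -1.55 2.005 -1.855
vertex -1.057 1.574 -1.937
vertex -0.358 3.09 -0.373
endloop
endfacet
facet normal -0.379 -0.574 0.726
outer loop
vertex -0.358 3.09 -0.373
vertex -1.057 1.574 -1.937
vertex 0.136 2.66 -0.455
endloop
endfacet
facet normal 0.544 0.496 0.677
outer loop
vertex -0.358 3.09 -0.373
vertex 0.136 2.66 -0.455
vertex 0.106 3.203 -0.829
endloop
endfacet
facet normal -0.545 -0.495 -0.677
outer loop
vertex -1.057 1.574 -1.937
vertex -1.086 2.117 -2.311
vertex -0.593 1.687 -2.393
endloop
endfacet
facet normal 0.458 -0.851 0.255
outer loop
vertex -1.057 1.574 -1.937
vertex -0.593 1.687 -2.393
vertex 0.136 2.66 -0.455
endloop
endfacet
facet normal 0.457 -0.852 0.256
outer loop
vertex 0.136 2.66 -0.455
vertex -0.593 1.687 -2.393
vertex 0.6 2.772 -0.911
endloop
endfacet
facet normal 0.545 0.496 0.676
outer loop
vertex 0.136 2.66 -0.455
vertex 0.6 2.772 -0.911
vertex 0.106 3.203 -0.829
endloop
endfacet
facet normal -0.545 -0.495 -0.677
outer loop
vertex -0.593 1.687 -2.393
vertex -1.086 2.117 -2.311
vertex -0.622 2.23 -2.767
endloop
endfacet
facet normal 0.837 -0.279 -0.470
outer loop
vertex -0.593 1.687 -2.393
vertex -0.622 2.23 -2.767
vertex 0.6 2.772 -0.911
endloop
endfacet
facet normal 0.838 -0.278 -0.470
outer loop
vertex 0.6 2.772 -0.911
vertex -0.622 2.23 -2.767
vertex 0.57 3.315 -1.285
endloop
endfacet
facet normal 0.545 0.496 0.676
outer loop
vertex 0.6 2.772 -0.911
vertex 0.57 3.315 -1.285
vertex 0.106 3.203 -0.829
endloop
endfacet

endsolid


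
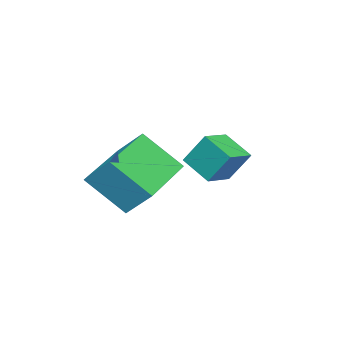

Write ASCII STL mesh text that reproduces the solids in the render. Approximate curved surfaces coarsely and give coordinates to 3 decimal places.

solid 
facet normal -0.942 0.272 -0.196
outer loop
vertex -2.408 3.23 -1.312
vertex -2.424 3.806 -0.434
vertex -2.073 4.021 -1.824
endloop
endfacet
facet normal 0.016 -0.548 -0.836
outer loop
vertex -1.216 3.774 -1.646
vertex -2.408 3.23 -1.312
vertex -2.073 4.021 -1.824
endloop
endfacet
facet normal -0.942 0.272 -0.196
outer loop
vertex -2.073 4.021 -1.824
vertex -2.424 3.806 -0.434
vertex -2.089 4.597 -0.946
endloop
endfacet
facet normal 0.334 0.791 -0.513
outer loop
vertex -2.089 4.597 -0.946
vertex -1.216 3.774 -1.646
vertex -2.073 4.021 -1.824
endloop
endfacet
facet normal -0.334 -0.791 0.513
outer loop
vertex -2.408 3.23 -1.312
vertex -1.567 3.559 -0.256
vertex -2.424 3.806 -0.434
endloop
endfacet
facet normal 0.016 -0.548 -0.836
outer loop
vertex -1.551 2.983 -1.134
vertex -2.408 3.23 -1.312
vertex -1.216 3.774 -1.646
endloop
endfacet
facet normal -0.334 -0.791 0.513
outer loop
vertex -1.551 2.983 -1.134
vertex -1.567 3.559 -0.256
vertex -2.408 3.23 -1.312
endloop
endfacet
facet normal -0.016 0.548 0.836
outer loop
vertex -2.424 3.806 -0.434
vertex -1.567 3.559 -0.256
vertex -2.089 4.597 -0.946
endloop
endfacet
facet normal 0.334 0.791 -0.513
outer loop
vertex -1.232 4.35 -0.768
vertex -1.216 3.774 -1.646
vertex -2.089 4.597 -0.946
endloop
endfacet
facet normal -0.016 0.548 0.836
outer loop
vertex -2.089 4.597 -0.946
vertex -1.567 3.559 -0.256
vertex -1.232 4.35 -0.768
endloop
endfacet
facet normal 0.942 -0.272 0.196
outer loop
vertex -1.232 4.35 -0.768
vertex -1.551 2.983 -1.134
vertex -1.216 3.774 -1.646
endloop
endfacet
facet normal 0.942 -0.272 0.196
outer loop
vertex -1.567 3.559 -0.256
vertex -1.551 2.983 -1.134
vertex -1.232 4.35 -0.768
endloop
endfacet
facet normal -0.985 0.030 0.168
outer loop
vertex -3.551 0.371 -1.784
vertex -3.396 1.156 -1.015
vertex -3.703 1.466 -2.87
endloop
endfacet
facet normal -0.139 -0.707 -0.693
outer loop
vertex -1.624 1.404 -3.225
vertex -3.551 0.371 -1.784
vertex -3.703 1.466 -2.87
endloop
endfacet
facet normal -0.985 0.030 0.168
outer loop
vertex -3.703 1.466 -2.87
vertex -3.396 1.156 -1.015
vertex -3.548 2.251 -2.101
endloop
endfacet
facet normal -0.099 0.706 -0.701
outer loop
vertex -3.548 2.251 -2.101
vertex -1.624 1.404 -3.225
vertex -3.703 1.466 -2.87
endloop
endfacet
facet normal 0.099 -0.706 0.701
outer loop
vertex -3.551 0.371 -1.784
vertex -1.317 1.094 -1.37
vertex -3.396 1.156 -1.015
endloop
endfacet
facet normal -0.139 -0.707 -0.693
outer loop
vertex -1.472 0.309 -2.139
vertex -3.551 0.371 -1.784
vertex -1.624 1.404 -3.225
endloop
endfacet
facet normal 0.099 -0.706 0.701
outer loop
vertex -1.472 0.309 -2.139
vertex -1.317 1.094 -1.37
vertex -3.551 0.371 -1.784
endloop
endfacet
facet normal 0.139 0.707 0.693
outer loop
vertex -3.396 1.156 -1.015
vertex -1.317 1.094 -1.37
vertex -3.548 2.251 -2.101
endloop
endfacet
facet normal -0.099 0.706 -0.701
outer loop
vertex -1.469 2.189 -2.456
vertex -1.624 1.404 -3.225
vertex -3.548 2.251 -2.101
endloop
endfacet
facet normal 0.139 0.707 0.693
outer loop
vertex -3.548 2.251 -2.101
vertex -1.317 1.094 -1.37
vertex -1.469 2.189 -2.456
endloop
endfacet
facet normal 0.985 -0.030 -0.168
outer loop
vertex -1.469 2.189 -2.456
vertex -1.472 0.309 -2.139
vertex -1.624 1.404 -3.225
endloop
endfacet
facet normal 0.985 -0.030 -0.168
outer loop
vertex -1.317 1.094 -1.37
vertex -1.472 0.309 -2.139
vertex -1.469 2.189 -2.456
endloop
endfacet

endsolid


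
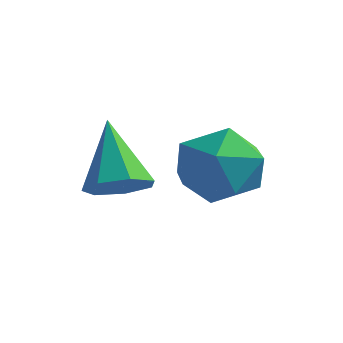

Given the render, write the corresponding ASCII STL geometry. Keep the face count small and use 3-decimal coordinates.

solid 
facet normal -0.397 0.917 0.031
outer loop
vertex -1.153 -1.752 0.8
vertex -1.449 -1.909 1.651
vertex -0.62 -1.546 1.514
endloop
endfacet
facet normal 0.177 0.902 -0.393
outer loop
vertex -1.153 -1.752 0.8
vertex -0.62 -1.546 1.514
vertex -0.258 -1.94 0.772
endloop
endfacet
facet normal 0.060 0.421 -0.905
outer loop
vertex -1.153 -1.752 0.8
vertex -0.258 -1.94 0.772
vertex -0.863 -2.546 0.45
endloop
endfacet
facet normal -0.586 0.138 -0.799
outer loop
vertex -1.153 -1.752 0.8
vertex -0.863 -2.546 0.45
vertex -1.599 -2.527 0.993
endloop
endfacet
facet normal -0.868 0.445 -0.220
outer loop
vertex -1.153 -1.752 0.8
vertex -1.599 -2.527 0.993
vertex -1.449 -1.909 1.651
endloop
endfacet
facet normal 0.733 0.680 -0.003
outer loop
vertex -0.258 -1.94 0.772
vertex -0.62 -1.546 1.514
vertex -0.001 -2.213 1.607
endloop
endfacet
facet normal -0.196 0.705 0.682
outer loop
vertex -0.62 -1.546 1.514
vertex -1.449 -1.909 1.651
vertex -0.737 -2.194 2.15
endloop
endfacet
facet normal -0.959 -0.060 0.276
outer loop
vertex -1.449 -1.909 1.651
vertex -1.599 -2.527 0.993
vertex -1.342 -2.8 1.828
endloop
endfacet
facet normal -0.502 -0.558 -0.661
outer loop
vertex -1.599 -2.527 0.993
vertex -0.863 -2.546 0.45
vertex -0.98 -3.194 1.086
endloop
endfacet
facet normal 0.544 -0.100 -0.833
outer loop
vertex -0.863 -2.546 0.45
vertex -0.258 -1.94 0.772
vertex -0.151 -2.831 0.949
endloop
endfacet
facet normal 0.586 -0.138 0.799
outer loop
vertex -0.447 -2.988 1.8
vertex -0.001 -2.213 1.607
vertex -0.737 -2.194 2.15
endloop
endfacet
facet normal -0.060 -0.421 0.905
outer loop
vertex -0.447 -2.988 1.8
vertex -0.737 -2.194 2.15
vertex -1.342 -2.8 1.828
endloop
endfacet
facet normal -0.177 -0.902 0.393
outer loop
vertex -0.447 -2.988 1.8
vertex -1.342 -2.8 1.828
vertex -0.98 -3.194 1.086
endloop
endfacet
facet normal 0.397 -0.917 -0.031
outer loop
vertex -0.447 -2.988 1.8
vertex -0.98 -3.194 1.086
vertex -0.151 -2.831 0.949
endloop
endfacet
facet normal 0.868 -0.445 0.220
outer loop
vertex -0.447 -2.988 1.8
vertex -0.151 -2.831 0.949
vertex -0.001 -2.213 1.607
endloop
endfacet
facet normal 0.502 0.558 0.661
outer loop
vertex -0.737 -2.194 2.15
vertex -0.001 -2.213 1.607
vertex -0.62 -1.546 1.514
endloop
endfacet
facet normal -0.544 0.100 0.833
outer loop
vertex -1.342 -2.8 1.828
vertex -0.737 -2.194 2.15
vertex -1.449 -1.909 1.651
endloop
endfacet
facet normal -0.733 -0.680 0.003
outer loop
vertex -0.98 -3.194 1.086
vertex -1.342 -2.8 1.828
vertex -1.599 -2.527 0.993
endloop
endfacet
facet normal 0.196 -0.705 -0.682
outer loop
vertex -0.151 -2.831 0.949
vertex -0.98 -3.194 1.086
vertex -0.863 -2.546 0.45
endloop
endfacet
facet normal 0.959 0.060 -0.276
outer loop
vertex -0.001 -2.213 1.607
vertex -0.151 -2.831 0.949
vertex -0.258 -1.94 0.772
endloop
endfacet
facet normal 0.473 -0.384 -0.793
outer loop
vertex -1.402 -4.074 1.393
vertex -1.843 -3.818 1.006
vertex -1.294 -3.561 1.209
endloop
endfacet
facet normal 0.640 0.136 0.756
outer loop
vertex -1.402 -4.074 1.393
vertex -1.294 -3.561 1.209
vertex -2.577 -3.222 2.234
endloop
endfacet
facet normal 0.473 -0.385 -0.792
outer loop
vertex -1.294 -3.561 1.209
vertex -1.843 -3.818 1.006
vertex -1.599 -3.242 0.872
endloop
endfacet
facet normal 0.480 0.811 0.333
outer loop
vertex -1.294 -3.561 1.209
vertex -1.599 -3.242 0.872
vertex -2.577 -3.222 2.234
endloop
endfacet
facet normal 0.473 -0.385 -0.793
outer loop
vertex -1.599 -3.242 0.872
vertex -1.843 -3.818 1.006
vertex -2.088 -3.357 0.636
endloop
endfacet
facet normal -0.166 0.977 -0.133
outer loop
vertex -1.599 -3.242 0.872
vertex -2.088 -3.357 0.636
vertex -2.577 -3.222 2.234
endloop
endfacet
facet normal 0.473 -0.385 -0.793
outer loop
vertex -2.088 -3.357 0.636
vertex -1.843 -3.818 1.006
vertex -2.393 -3.819 0.678
endloop
endfacet
facet normal -0.810 0.509 -0.291
outer loop
vertex -2.088 -3.357 0.636
vertex -2.393 -3.819 0.678
vertex -2.577 -3.222 2.234
endloop
endfacet
facet normal 0.473 -0.384 -0.793
outer loop
vertex -2.393 -3.819 0.678
vertex -1.843 -3.818 1.006
vertex -2.284 -4.281 0.967
endloop
endfacet
facet normal -0.970 -0.242 -0.022
outer loop
vertex -2.393 -3.819 0.678
vertex -2.284 -4.281 0.967
vertex -2.577 -3.222 2.234
endloop
endfacet
facet normal 0.474 -0.385 -0.792
outer loop
vertex -2.284 -4.281 0.967
vertex -1.843 -3.818 1.006
vertex -1.843 -4.394 1.286
endloop
endfacet
facet normal -0.523 -0.710 0.472
outer loop
vertex -2.284 -4.281 0.967
vertex -1.843 -4.394 1.286
vertex -2.577 -3.222 2.234
endloop
endfacet
facet normal 0.472 -0.385 -0.793
outer loop
vertex -1.843 -4.394 1.286
vertex -1.843 -3.818 1.006
vertex -1.402 -4.074 1.393
endloop
endfacet
facet normal 0.194 -0.541 0.819
outer loop
vertex -1.843 -4.394 1.286
vertex -1.402 -4.074 1.393
vertex -2.577 -3.222 2.234
endloop
endfacet

endsolid


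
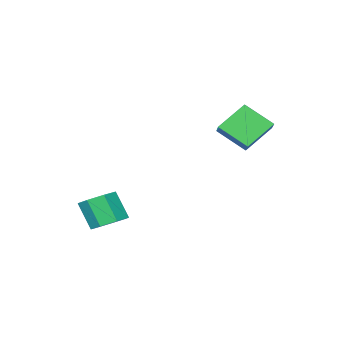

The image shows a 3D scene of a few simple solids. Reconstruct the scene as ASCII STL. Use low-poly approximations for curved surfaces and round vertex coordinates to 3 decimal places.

solid 
facet normal -0.089 0.500 -0.862
outer loop
vertex 4.635 0.604 -3.254
vertex 3.732 0.16 -3.418
vertex 3.932 1.034 -2.932
endloop
endfacet
facet normal 0.601 0.717 0.354
outer loop
vertex 4.635 0.604 -3.254
vertex 3.932 1.034 -2.932
vertex 4.791 -0.275 -1.737
endloop
endfacet
facet normal 0.600 0.717 0.354
outer loop
vertex 4.791 -0.275 -1.737
vertex 3.932 1.034 -2.932
vertex 4.088 0.155 -1.416
endloop
endfacet
facet normal 0.088 -0.499 0.862
outer loop
vertex 4.791 -0.275 -1.737
vertex 4.088 0.155 -1.416
vertex 3.888 -0.72 -1.902
endloop
endfacet
facet normal -0.089 0.499 -0.862
outer loop
vertex 3.932 1.034 -2.932
vertex 3.732 0.16 -3.418
vertex 3.078 0.805 -2.977
endloop
endfacet
facet normal -0.248 0.827 0.505
outer loop
vertex 3.932 1.034 -2.932
vertex 3.078 0.805 -2.977
vertex 4.088 0.155 -1.416
endloop
endfacet
facet normal -0.248 0.827 0.505
outer loop
vertex 4.088 0.155 -1.416
vertex 3.078 0.805 -2.977
vertex 3.234 -0.074 -1.46
endloop
endfacet
facet normal 0.089 -0.499 0.862
outer loop
vertex 4.088 0.155 -1.416
vertex 3.234 -0.074 -1.46
vertex 3.888 -0.72 -1.902
endloop
endfacet
facet normal -0.088 0.500 -0.862
outer loop
vertex 3.078 0.805 -2.977
vertex 3.732 0.16 -3.418
vertex 2.716 0.091 -3.354
endloop
endfacet
facet normal -0.908 0.315 0.276
outer loop
vertex 3.078 0.805 -2.977
vertex 2.716 0.091 -3.354
vertex 3.234 -0.074 -1.46
endloop
endfacet
facet normal -0.908 0.315 0.276
outer loop
vertex 3.234 -0.074 -1.46
vertex 2.716 0.091 -3.354
vertex 2.872 -0.788 -1.837
endloop
endfacet
facet normal 0.089 -0.500 0.862
outer loop
vertex 3.234 -0.074 -1.46
vertex 2.872 -0.788 -1.837
vertex 3.888 -0.72 -1.902
endloop
endfacet
facet normal -0.088 0.499 -0.862
outer loop
vertex 2.716 0.091 -3.354
vertex 3.732 0.16 -3.418
vertex 3.12 -0.572 -3.779
endloop
endfacet
facet normal -0.885 -0.436 -0.162
outer loop
vertex 2.716 0.091 -3.354
vertex 3.12 -0.572 -3.779
vertex 2.872 -0.788 -1.837
endloop
endfacet
facet normal -0.885 -0.436 -0.162
outer loop
vertex 2.872 -0.788 -1.837
vertex 3.12 -0.572 -3.779
vertex 3.276 -1.451 -2.263
endloop
endfacet
facet normal 0.089 -0.500 0.862
outer loop
vertex 2.872 -0.788 -1.837
vertex 3.276 -1.451 -2.263
vertex 3.888 -0.72 -1.902
endloop
endfacet
facet normal -0.089 0.499 -0.862
outer loop
vertex 3.12 -0.572 -3.779
vertex 3.732 0.16 -3.418
vertex 3.984 -0.684 -3.933
endloop
endfacet
facet normal -0.196 -0.857 -0.477
outer loop
vertex 3.12 -0.572 -3.779
vertex 3.984 -0.684 -3.933
vertex 3.276 -1.451 -2.263
endloop
endfacet
facet normal -0.195 -0.857 -0.477
outer loop
vertex 3.276 -1.451 -2.263
vertex 3.984 -0.684 -3.933
vertex 4.14 -1.563 -2.416
endloop
endfacet
facet normal 0.088 -0.499 0.862
outer loop
vertex 3.276 -1.451 -2.263
vertex 4.14 -1.563 -2.416
vertex 3.888 -0.72 -1.902
endloop
endfacet
facet normal -0.088 0.500 -0.862
outer loop
vertex 3.984 -0.684 -3.933
vertex 3.732 0.16 -3.418
vertex 4.659 -0.161 -3.699
endloop
endfacet
facet normal 0.641 -0.634 -0.433
outer loop
vertex 3.984 -0.684 -3.933
vertex 4.659 -0.161 -3.699
vertex 4.14 -1.563 -2.416
endloop
endfacet
facet normal 0.641 -0.634 -0.433
outer loop
vertex 4.14 -1.563 -2.416
vertex 4.659 -0.161 -3.699
vertex 4.815 -1.04 -2.183
endloop
endfacet
facet normal 0.089 -0.499 0.862
outer loop
vertex 4.14 -1.563 -2.416
vertex 4.815 -1.04 -2.183
vertex 3.888 -0.72 -1.902
endloop
endfacet
facet normal -0.089 0.499 -0.862
outer loop
vertex 4.659 -0.161 -3.699
vertex 3.732 0.16 -3.418
vertex 4.635 0.604 -3.254
endloop
endfacet
facet normal 0.996 0.068 -0.063
outer loop
vertex 4.659 -0.161 -3.699
vertex 4.635 0.604 -3.254
vertex 4.815 -1.04 -2.183
endloop
endfacet
facet normal 0.996 0.068 -0.063
outer loop
vertex 4.815 -1.04 -2.183
vertex 4.635 0.604 -3.254
vertex 4.791 -0.275 -1.737
endloop
endfacet
facet normal 0.089 -0.500 0.862
outer loop
vertex 4.815 -1.04 -2.183
vertex 4.791 -0.275 -1.737
vertex 3.888 -0.72 -1.902
endloop
endfacet
facet normal -0.787 0.053 0.615
outer loop
vertex -1.976 3.401 4.227
vertex -2.744 4.721 3.131
vertex -2.457 2.662 3.675
endloop
endfacet
facet normal 0.409 -0.702 0.583
outer loop
vertex -0.916 2.559 2.469
vertex -1.976 3.401 4.227
vertex -2.457 2.662 3.675
endloop
endfacet
facet normal -0.786 0.053 0.616
outer loop
vertex -2.457 2.662 3.675
vertex -2.744 4.721 3.131
vertex -3.226 3.983 2.579
endloop
endfacet
facet normal -0.463 -0.710 -0.531
outer loop
vertex -3.226 3.983 2.579
vertex -0.916 2.559 2.469
vertex -2.457 2.662 3.675
endloop
endfacet
facet normal 0.463 0.710 0.531
outer loop
vertex -1.976 3.401 4.227
vertex -1.203 4.618 1.925
vertex -2.744 4.721 3.131
endloop
endfacet
facet normal 0.408 -0.703 0.583
outer loop
vertex -0.434 3.297 3.021
vertex -1.976 3.401 4.227
vertex -0.916 2.559 2.469
endloop
endfacet
facet normal 0.463 0.710 0.531
outer loop
vertex -0.434 3.297 3.021
vertex -1.203 4.618 1.925
vertex -1.976 3.401 4.227
endloop
endfacet
facet normal -0.409 0.703 -0.582
outer loop
vertex -2.744 4.721 3.131
vertex -1.203 4.618 1.925
vertex -3.226 3.983 2.579
endloop
endfacet
facet normal -0.463 -0.710 -0.531
outer loop
vertex -1.684 3.879 1.373
vertex -0.916 2.559 2.469
vertex -3.226 3.983 2.579
endloop
endfacet
facet normal -0.409 0.702 -0.583
outer loop
vertex -3.226 3.983 2.579
vertex -1.203 4.618 1.925
vertex -1.684 3.879 1.373
endloop
endfacet
facet normal 0.786 -0.053 -0.615
outer loop
vertex -1.684 3.879 1.373
vertex -0.434 3.297 3.021
vertex -0.916 2.559 2.469
endloop
endfacet
facet normal 0.787 -0.052 -0.615
outer loop
vertex -1.203 4.618 1.925
vertex -0.434 3.297 3.021
vertex -1.684 3.879 1.373
endloop
endfacet

endsolid


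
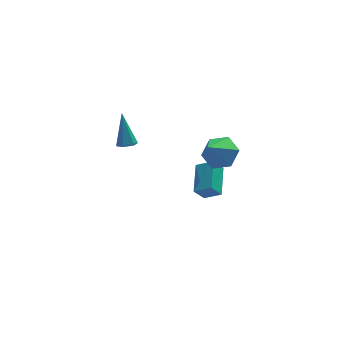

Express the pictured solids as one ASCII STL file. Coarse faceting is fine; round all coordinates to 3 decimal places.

solid 
facet normal -0.762 0.395 -0.513
outer loop
vertex 0.413 2.949 -3.324
vertex 0.865 4.519 -2.785
vertex 0.958 3.045 -4.059
endloop
endfacet
facet normal -0.263 -0.912 -0.314
outer loop
vertex 1.735 2.641 -3.535
vertex 0.413 2.949 -3.324
vertex 0.958 3.045 -4.059
endloop
endfacet
facet normal -0.761 0.396 -0.513
outer loop
vertex 0.958 3.045 -4.059
vertex 0.865 4.519 -2.785
vertex 1.41 4.614 -3.52
endloop
endfacet
facet normal 0.593 0.104 -0.799
outer loop
vertex 1.41 4.614 -3.52
vertex 1.735 2.641 -3.535
vertex 0.958 3.045 -4.059
endloop
endfacet
facet normal -0.593 -0.104 0.799
outer loop
vertex 0.413 2.949 -3.324
vertex 1.642 4.115 -2.261
vertex 0.865 4.519 -2.785
endloop
endfacet
facet normal -0.263 -0.913 -0.313
outer loop
vertex 1.19 2.546 -2.8
vertex 0.413 2.949 -3.324
vertex 1.735 2.641 -3.535
endloop
endfacet
facet normal -0.593 -0.104 0.799
outer loop
vertex 1.19 2.546 -2.8
vertex 1.642 4.115 -2.261
vertex 0.413 2.949 -3.324
endloop
endfacet
facet normal 0.263 0.912 0.313
outer loop
vertex 0.865 4.519 -2.785
vertex 1.642 4.115 -2.261
vertex 1.41 4.614 -3.52
endloop
endfacet
facet normal 0.593 0.104 -0.799
outer loop
vertex 2.187 4.211 -2.996
vertex 1.735 2.641 -3.535
vertex 1.41 4.614 -3.52
endloop
endfacet
facet normal 0.262 0.913 0.313
outer loop
vertex 1.41 4.614 -3.52
vertex 1.642 4.115 -2.261
vertex 2.187 4.211 -2.996
endloop
endfacet
facet normal 0.761 -0.396 0.514
outer loop
vertex 2.187 4.211 -2.996
vertex 1.19 2.546 -2.8
vertex 1.735 2.641 -3.535
endloop
endfacet
facet normal 0.762 -0.396 0.513
outer loop
vertex 1.642 4.115 -2.261
vertex 1.19 2.546 -2.8
vertex 2.187 4.211 -2.996
endloop
endfacet
facet normal 0.486 0.434 -0.758
outer loop
vertex 1.472 0.459 3.057
vertex 0.971 -0.049 2.445
vertex 0.658 0.792 2.726
endloop
endfacet
facet normal -0.121 0.535 0.836
outer loop
vertex 1.472 0.459 3.057
vertex 0.658 0.792 2.726
vertex 0.209 -0.731 3.635
endloop
endfacet
facet normal 0.486 0.434 -0.759
outer loop
vertex 0.658 0.792 2.726
vertex 0.971 -0.049 2.445
vertex 0.156 0.284 2.114
endloop
endfacet
facet normal -0.838 0.440 0.323
outer loop
vertex 0.658 0.792 2.726
vertex 0.156 0.284 2.114
vertex 0.209 -0.731 3.635
endloop
endfacet
facet normal 0.486 0.435 -0.758
outer loop
vertex 0.156 0.284 2.114
vertex 0.971 -0.049 2.445
vertex 0.47 -0.556 1.833
endloop
endfacet
facet normal -0.941 -0.296 -0.165
outer loop
vertex 0.156 0.284 2.114
vertex 0.47 -0.556 1.833
vertex 0.209 -0.731 3.635
endloop
endfacet
facet normal 0.485 0.436 -0.758
outer loop
vertex 0.47 -0.556 1.833
vertex 0.971 -0.049 2.445
vertex 1.285 -0.889 2.163
endloop
endfacet
facet normal -0.326 -0.935 -0.138
outer loop
vertex 0.47 -0.556 1.833
vertex 1.285 -0.889 2.163
vertex 0.209 -0.731 3.635
endloop
endfacet
facet normal 0.485 0.436 -0.758
outer loop
vertex 1.285 -0.889 2.163
vertex 0.971 -0.049 2.445
vertex 1.786 -0.381 2.775
endloop
endfacet
facet normal 0.392 -0.840 0.376
outer loop
vertex 1.285 -0.889 2.163
vertex 1.786 -0.381 2.775
vertex 0.209 -0.731 3.635
endloop
endfacet
facet normal 0.485 0.436 -0.758
outer loop
vertex 1.786 -0.381 2.775
vertex 0.971 -0.049 2.445
vertex 1.472 0.459 3.057
endloop
endfacet
facet normal 0.494 -0.105 0.863
outer loop
vertex 1.786 -0.381 2.775
vertex 1.472 0.459 3.057
vertex 0.209 -0.731 3.635
endloop
endfacet
facet normal 0.029 -0.511 -0.859
outer loop
vertex -2.806 1.23 2.558
vertex -3.063 1.605 2.326
vertex -2.553 1.614 2.338
endloop
endfacet
facet normal 0.835 -0.278 0.476
outer loop
vertex -2.806 1.23 2.558
vertex -2.553 1.614 2.338
vertex -3.117 2.515 3.854
endloop
endfacet
facet normal 0.029 -0.511 -0.859
outer loop
vertex -2.553 1.614 2.338
vertex -3.063 1.605 2.326
vertex -2.81 1.989 2.106
endloop
endfacet
facet normal 0.831 0.556 -0.021
outer loop
vertex -2.553 1.614 2.338
vertex -2.81 1.989 2.106
vertex -3.117 2.515 3.854
endloop
endfacet
facet normal 0.032 -0.513 -0.858
outer loop
vertex -2.81 1.989 2.106
vertex -3.063 1.605 2.326
vertex -3.319 1.979 2.093
endloop
endfacet
facet normal -0.011 0.957 -0.290
outer loop
vertex -2.81 1.989 2.106
vertex -3.319 1.979 2.093
vertex -3.117 2.515 3.854
endloop
endfacet
facet normal 0.032 -0.513 -0.858
outer loop
vertex -3.319 1.979 2.093
vertex -3.063 1.605 2.326
vertex -3.572 1.595 2.313
endloop
endfacet
facet normal -0.849 0.524 -0.062
outer loop
vertex -3.319 1.979 2.093
vertex -3.572 1.595 2.313
vertex -3.117 2.515 3.854
endloop
endfacet
facet normal 0.032 -0.512 -0.859
outer loop
vertex -3.572 1.595 2.313
vertex -3.063 1.605 2.326
vertex -3.316 1.22 2.546
endloop
endfacet
facet normal -0.847 -0.308 0.434
outer loop
vertex -3.572 1.595 2.313
vertex -3.316 1.22 2.546
vertex -3.117 2.515 3.854
endloop
endfacet
facet normal 0.030 -0.511 -0.859
outer loop
vertex -3.316 1.22 2.546
vertex -3.063 1.605 2.326
vertex -2.806 1.23 2.558
endloop
endfacet
facet normal -0.003 -0.710 0.704
outer loop
vertex -3.316 1.22 2.546
vertex -2.806 1.23 2.558
vertex -3.117 2.515 3.854
endloop
endfacet

endsolid


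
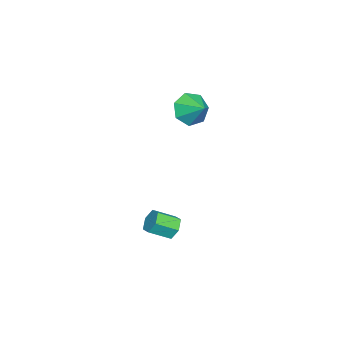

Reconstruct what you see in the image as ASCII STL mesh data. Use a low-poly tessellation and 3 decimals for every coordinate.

solid 
facet normal -0.508 -0.714 -0.482
outer loop
vertex 0.578 1.109 2.685
vertex 0.14 1.779 2.155
vertex 0.961 1.316 1.975
endloop
endfacet
facet normal 0.888 -0.107 0.448
outer loop
vertex 0.578 1.109 2.685
vertex 0.961 1.316 1.975
vertex 0.74 2.621 2.725
endloop
endfacet
facet normal -0.508 -0.713 -0.483
outer loop
vertex 0.961 1.316 1.975
vertex 0.14 1.779 2.155
vertex 0.726 1.872 1.401
endloop
endfacet
facet normal 0.957 0.249 -0.151
outer loop
vertex 0.961 1.316 1.975
vertex 0.726 1.872 1.401
vertex 0.74 2.621 2.725
endloop
endfacet
facet normal -0.508 -0.713 -0.483
outer loop
vertex 0.726 1.872 1.401
vertex 0.14 1.779 2.155
vertex 0.049 2.358 1.395
endloop
endfacet
facet normal 0.531 0.735 -0.421
outer loop
vertex 0.726 1.872 1.401
vertex 0.049 2.358 1.395
vertex 0.74 2.621 2.725
endloop
endfacet
facet normal -0.509 -0.713 -0.482
outer loop
vertex 0.049 2.358 1.395
vertex 0.14 1.779 2.155
vertex -0.559 2.408 1.962
endloop
endfacet
facet normal -0.068 0.985 -0.160
outer loop
vertex 0.049 2.358 1.395
vertex -0.559 2.408 1.962
vertex 0.74 2.621 2.725
endloop
endfacet
facet normal -0.509 -0.713 -0.482
outer loop
vertex -0.559 2.408 1.962
vertex 0.14 1.779 2.155
vertex -0.641 1.985 2.674
endloop
endfacet
facet normal -0.390 0.811 0.437
outer loop
vertex -0.559 2.408 1.962
vertex -0.641 1.985 2.674
vertex 0.74 2.621 2.725
endloop
endfacet
facet normal -0.509 -0.713 -0.483
outer loop
vertex -0.641 1.985 2.674
vertex 0.14 1.779 2.155
vertex -0.135 1.406 2.996
endloop
endfacet
facet normal -0.192 0.343 0.919
outer loop
vertex -0.641 1.985 2.674
vertex -0.135 1.406 2.996
vertex 0.74 2.621 2.725
endloop
endfacet
facet normal -0.508 -0.714 -0.483
outer loop
vertex -0.135 1.406 2.996
vertex 0.14 1.779 2.155
vertex 0.578 1.109 2.685
endloop
endfacet
facet normal 0.376 -0.065 0.924
outer loop
vertex -0.135 1.406 2.996
vertex 0.578 1.109 2.685
vertex 0.74 2.621 2.725
endloop
endfacet
facet normal -0.416 0.766 -0.490
outer loop
vertex 3.555 1.947 -4.376
vertex 2.989 1.863 -4.027
vertex 3.468 2.271 -3.796
endloop
endfacet
facet normal 0.901 0.423 -0.101
outer loop
vertex 3.555 1.947 -4.376
vertex 3.468 2.271 -3.796
vertex 4.057 1.02 -3.781
endloop
endfacet
facet normal 0.901 0.423 -0.101
outer loop
vertex 4.057 1.02 -3.781
vertex 3.468 2.271 -3.796
vertex 3.97 1.344 -3.202
endloop
endfacet
facet normal 0.414 -0.766 0.491
outer loop
vertex 4.057 1.02 -3.781
vertex 3.97 1.344 -3.202
vertex 3.491 0.937 -3.433
endloop
endfacet
facet normal -0.415 0.765 -0.492
outer loop
vertex 3.468 2.271 -3.796
vertex 2.989 1.863 -4.027
vertex 2.902 2.188 -3.448
endloop
endfacet
facet normal 0.337 0.631 0.699
outer loop
vertex 3.468 2.271 -3.796
vertex 2.902 2.188 -3.448
vertex 3.97 1.344 -3.202
endloop
endfacet
facet normal 0.338 0.631 0.698
outer loop
vertex 3.97 1.344 -3.202
vertex 2.902 2.188 -3.448
vertex 3.404 1.261 -2.853
endloop
endfacet
facet normal 0.415 -0.766 0.490
outer loop
vertex 3.97 1.344 -3.202
vertex 3.404 1.261 -2.853
vertex 3.491 0.937 -3.433
endloop
endfacet
facet normal -0.415 0.765 -0.492
outer loop
vertex 2.902 2.188 -3.448
vertex 2.989 1.863 -4.027
vertex 2.423 1.78 -3.679
endloop
endfacet
facet normal -0.563 0.208 0.800
outer loop
vertex 2.902 2.188 -3.448
vertex 2.423 1.78 -3.679
vertex 3.404 1.261 -2.853
endloop
endfacet
facet normal -0.563 0.208 0.800
outer loop
vertex 3.404 1.261 -2.853
vertex 2.423 1.78 -3.679
vertex 2.925 0.853 -3.084
endloop
endfacet
facet normal 0.416 -0.766 0.490
outer loop
vertex 3.404 1.261 -2.853
vertex 2.925 0.853 -3.084
vertex 3.491 0.937 -3.433
endloop
endfacet
facet normal -0.414 0.766 -0.491
outer loop
vertex 2.423 1.78 -3.679
vertex 2.989 1.863 -4.027
vertex 2.51 1.456 -4.258
endloop
endfacet
facet normal -0.901 -0.423 0.101
outer loop
vertex 2.423 1.78 -3.679
vertex 2.51 1.456 -4.258
vertex 2.925 0.853 -3.084
endloop
endfacet
facet normal -0.901 -0.423 0.101
outer loop
vertex 2.925 0.853 -3.084
vertex 2.51 1.456 -4.258
vertex 3.012 0.529 -3.664
endloop
endfacet
facet normal 0.416 -0.766 0.490
outer loop
vertex 2.925 0.853 -3.084
vertex 3.012 0.529 -3.664
vertex 3.491 0.937 -3.433
endloop
endfacet
facet normal -0.415 0.766 -0.490
outer loop
vertex 2.51 1.456 -4.258
vertex 2.989 1.863 -4.027
vertex 3.076 1.539 -4.607
endloop
endfacet
facet normal -0.338 -0.631 -0.698
outer loop
vertex 2.51 1.456 -4.258
vertex 3.076 1.539 -4.607
vertex 3.012 0.529 -3.664
endloop
endfacet
facet normal -0.337 -0.631 -0.699
outer loop
vertex 3.012 0.529 -3.664
vertex 3.076 1.539 -4.607
vertex 3.578 0.612 -4.012
endloop
endfacet
facet normal 0.415 -0.765 0.492
outer loop
vertex 3.012 0.529 -3.664
vertex 3.578 0.612 -4.012
vertex 3.491 0.937 -3.433
endloop
endfacet
facet normal -0.416 0.766 -0.490
outer loop
vertex 3.076 1.539 -4.607
vertex 2.989 1.863 -4.027
vertex 3.555 1.947 -4.376
endloop
endfacet
facet normal 0.563 -0.208 -0.800
outer loop
vertex 3.076 1.539 -4.607
vertex 3.555 1.947 -4.376
vertex 3.578 0.612 -4.012
endloop
endfacet
facet normal 0.563 -0.208 -0.800
outer loop
vertex 3.578 0.612 -4.012
vertex 3.555 1.947 -4.376
vertex 4.057 1.02 -3.781
endloop
endfacet
facet normal 0.415 -0.765 0.492
outer loop
vertex 3.578 0.612 -4.012
vertex 4.057 1.02 -3.781
vertex 3.491 0.937 -3.433
endloop
endfacet

endsolid


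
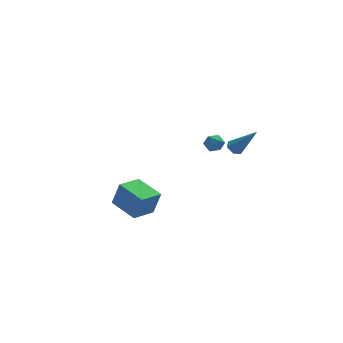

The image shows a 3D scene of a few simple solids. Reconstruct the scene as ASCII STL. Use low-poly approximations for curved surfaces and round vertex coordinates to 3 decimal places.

solid 
facet normal -0.472 0.404 -0.784
outer loop
vertex 3.893 0.241 1.67
vertex 3.408 0.123 1.901
vertex 3.651 0.606 2.004
endloop
endfacet
facet normal 0.850 0.524 0.043
outer loop
vertex 3.893 0.241 1.67
vertex 3.651 0.606 2.004
vertex 4.392 -0.723 3.539
endloop
endfacet
facet normal -0.472 0.404 -0.784
outer loop
vertex 3.651 0.606 2.004
vertex 3.408 0.123 1.901
vertex 3.166 0.488 2.235
endloop
endfacet
facet normal 0.107 0.777 0.621
outer loop
vertex 3.651 0.606 2.004
vertex 3.166 0.488 2.235
vertex 4.392 -0.723 3.539
endloop
endfacet
facet normal -0.471 0.405 -0.784
outer loop
vertex 3.166 0.488 2.235
vertex 3.408 0.123 1.901
vertex 2.923 0.006 2.132
endloop
endfacet
facet normal -0.640 0.162 0.752
outer loop
vertex 3.166 0.488 2.235
vertex 2.923 0.006 2.132
vertex 4.392 -0.723 3.539
endloop
endfacet
facet normal -0.471 0.406 -0.783
outer loop
vertex 2.923 0.006 2.132
vertex 3.408 0.123 1.901
vertex 3.164 -0.359 1.798
endloop
endfacet
facet normal -0.642 -0.703 0.306
outer loop
vertex 2.923 0.006 2.132
vertex 3.164 -0.359 1.798
vertex 4.392 -0.723 3.539
endloop
endfacet
facet normal -0.470 0.406 -0.784
outer loop
vertex 3.164 -0.359 1.798
vertex 3.408 0.123 1.901
vertex 3.649 -0.241 1.568
endloop
endfacet
facet normal 0.103 -0.956 -0.273
outer loop
vertex 3.164 -0.359 1.798
vertex 3.649 -0.241 1.568
vertex 4.392 -0.723 3.539
endloop
endfacet
facet normal -0.472 0.405 -0.784
outer loop
vertex 3.649 -0.241 1.568
vertex 3.408 0.123 1.901
vertex 3.893 0.241 1.67
endloop
endfacet
facet normal 0.848 -0.344 -0.404
outer loop
vertex 3.649 -0.241 1.568
vertex 3.893 0.241 1.67
vertex 4.392 -0.723 3.539
endloop
endfacet
facet normal -0.866 -0.452 0.215
outer loop
vertex -3.673 -5.001 2.767
vertex -4.4 -3.454 3.091
vertex -4.081 -4.895 1.348
endloop
endfacet
facet normal 0.418 -0.889 -0.187
outer loop
vertex -2.8 -4.226 1.029
vertex -3.673 -5.001 2.767
vertex -4.081 -4.895 1.348
endloop
endfacet
facet normal -0.866 -0.452 0.215
outer loop
vertex -4.081 -4.895 1.348
vertex -4.4 -3.454 3.091
vertex -4.808 -3.348 1.672
endloop
endfacet
facet normal -0.276 0.071 -0.959
outer loop
vertex -4.808 -3.348 1.672
vertex -2.8 -4.226 1.029
vertex -4.081 -4.895 1.348
endloop
endfacet
facet normal 0.276 -0.071 0.959
outer loop
vertex -3.673 -5.001 2.767
vertex -3.119 -2.785 2.772
vertex -4.4 -3.454 3.091
endloop
endfacet
facet normal 0.418 -0.889 -0.187
outer loop
vertex -2.392 -4.332 2.448
vertex -3.673 -5.001 2.767
vertex -2.8 -4.226 1.029
endloop
endfacet
facet normal 0.276 -0.071 0.959
outer loop
vertex -2.392 -4.332 2.448
vertex -3.119 -2.785 2.772
vertex -3.673 -5.001 2.767
endloop
endfacet
facet normal -0.418 0.889 0.187
outer loop
vertex -4.4 -3.454 3.091
vertex -3.119 -2.785 2.772
vertex -4.808 -3.348 1.672
endloop
endfacet
facet normal -0.276 0.071 -0.959
outer loop
vertex -3.527 -2.679 1.353
vertex -2.8 -4.226 1.029
vertex -4.808 -3.348 1.672
endloop
endfacet
facet normal -0.418 0.889 0.187
outer loop
vertex -4.808 -3.348 1.672
vertex -3.119 -2.785 2.772
vertex -3.527 -2.679 1.353
endloop
endfacet
facet normal 0.866 0.452 -0.215
outer loop
vertex -3.527 -2.679 1.353
vertex -2.392 -4.332 2.448
vertex -2.8 -4.226 1.029
endloop
endfacet
facet normal 0.866 0.452 -0.215
outer loop
vertex -3.119 -2.785 2.772
vertex -2.392 -4.332 2.448
vertex -3.527 -2.679 1.353
endloop
endfacet
facet normal -0.699 0.446 0.558
outer loop
vertex 2.882 3.772 0.007
vertex 3.242 3.643 0.561
vertex 3.339 4.217 0.224
endloop
endfacet
facet normal -0.671 0.735 -0.094
outer loop
vertex 2.882 3.772 0.007
vertex 3.339 4.217 0.224
vertex 3.284 4.083 -0.434
endloop
endfacet
facet normal -0.793 0.217 -0.569
outer loop
vertex 2.882 3.772 0.007
vertex 3.284 4.083 -0.434
vertex 3.153 3.427 -0.502
endloop
endfacet
facet normal -0.896 -0.391 -0.212
outer loop
vertex 2.882 3.772 0.007
vertex 3.153 3.427 -0.502
vertex 3.127 3.154 0.113
endloop
endfacet
facet normal -0.838 -0.249 0.486
outer loop
vertex 2.882 3.772 0.007
vertex 3.127 3.154 0.113
vertex 3.242 3.643 0.561
endloop
endfacet
facet normal -0.010 0.980 -0.199
outer loop
vertex 3.284 4.083 -0.434
vertex 3.339 4.217 0.224
vertex 3.893 4.146 -0.153
endloop
endfacet
facet normal -0.053 0.512 0.857
outer loop
vertex 3.339 4.217 0.224
vertex 3.242 3.643 0.561
vertex 3.867 3.873 0.462
endloop
endfacet
facet normal -0.278 -0.613 0.740
outer loop
vertex 3.242 3.643 0.561
vertex 3.127 3.154 0.113
vertex 3.736 3.217 0.394
endloop
endfacet
facet normal -0.373 -0.842 -0.390
outer loop
vertex 3.127 3.154 0.113
vertex 3.153 3.427 -0.502
vertex 3.681 3.083 -0.264
endloop
endfacet
facet normal -0.205 0.141 -0.968
outer loop
vertex 3.153 3.427 -0.502
vertex 3.284 4.083 -0.434
vertex 3.778 3.657 -0.601
endloop
endfacet
facet normal 0.896 0.391 0.212
outer loop
vertex 4.138 3.528 -0.047
vertex 3.893 4.146 -0.153
vertex 3.867 3.873 0.462
endloop
endfacet
facet normal 0.793 -0.217 0.569
outer loop
vertex 4.138 3.528 -0.047
vertex 3.867 3.873 0.462
vertex 3.736 3.217 0.394
endloop
endfacet
facet normal 0.671 -0.735 0.094
outer loop
vertex 4.138 3.528 -0.047
vertex 3.736 3.217 0.394
vertex 3.681 3.083 -0.264
endloop
endfacet
facet normal 0.699 -0.446 -0.558
outer loop
vertex 4.138 3.528 -0.047
vertex 3.681 3.083 -0.264
vertex 3.778 3.657 -0.601
endloop
endfacet
facet normal 0.838 0.249 -0.486
outer loop
vertex 4.138 3.528 -0.047
vertex 3.778 3.657 -0.601
vertex 3.893 4.146 -0.153
endloop
endfacet
facet normal 0.373 0.842 0.390
outer loop
vertex 3.867 3.873 0.462
vertex 3.893 4.146 -0.153
vertex 3.339 4.217 0.224
endloop
endfacet
facet normal 0.205 -0.141 0.968
outer loop
vertex 3.736 3.217 0.394
vertex 3.867 3.873 0.462
vertex 3.242 3.643 0.561
endloop
endfacet
facet normal 0.010 -0.980 0.199
outer loop
vertex 3.681 3.083 -0.264
vertex 3.736 3.217 0.394
vertex 3.127 3.154 0.113
endloop
endfacet
facet normal 0.053 -0.512 -0.857
outer loop
vertex 3.778 3.657 -0.601
vertex 3.681 3.083 -0.264
vertex 3.153 3.427 -0.502
endloop
endfacet
facet normal 0.278 0.613 -0.740
outer loop
vertex 3.893 4.146 -0.153
vertex 3.778 3.657 -0.601
vertex 3.284 4.083 -0.434
endloop
endfacet

endsolid


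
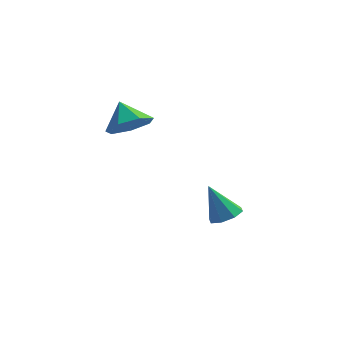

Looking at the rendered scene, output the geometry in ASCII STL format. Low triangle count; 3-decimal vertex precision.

solid 
facet normal 0.444 -0.155 -0.883
outer loop
vertex 3.676 2.082 -2.024
vertex 3.011 2.131 -2.367
vertex 3.549 2.619 -2.182
endloop
endfacet
facet normal 0.632 0.353 0.690
outer loop
vertex 3.676 2.082 -2.024
vertex 3.549 2.619 -2.182
vertex 2.269 2.389 -0.893
endloop
endfacet
facet normal 0.444 -0.154 -0.883
outer loop
vertex 3.549 2.619 -2.182
vertex 3.011 2.131 -2.367
vertex 3.107 2.87 -2.448
endloop
endfacet
facet normal 0.253 0.877 0.408
outer loop
vertex 3.549 2.619 -2.182
vertex 3.107 2.87 -2.448
vertex 2.269 2.389 -0.893
endloop
endfacet
facet normal 0.444 -0.154 -0.883
outer loop
vertex 3.107 2.87 -2.448
vertex 3.011 2.131 -2.367
vertex 2.608 2.688 -2.667
endloop
endfacet
facet normal -0.374 0.924 0.084
outer loop
vertex 3.107 2.87 -2.448
vertex 2.608 2.688 -2.667
vertex 2.269 2.389 -0.893
endloop
endfacet
facet normal 0.443 -0.155 -0.883
outer loop
vertex 2.608 2.688 -2.667
vertex 3.011 2.131 -2.367
vertex 2.345 2.18 -2.71
endloop
endfacet
facet normal -0.881 0.464 -0.090
outer loop
vertex 2.608 2.688 -2.667
vertex 2.345 2.18 -2.71
vertex 2.269 2.389 -0.893
endloop
endfacet
facet normal 0.443 -0.155 -0.883
outer loop
vertex 2.345 2.18 -2.71
vertex 3.011 2.131 -2.367
vertex 2.472 1.643 -2.552
endloop
endfacet
facet normal -0.972 -0.234 -0.014
outer loop
vertex 2.345 2.18 -2.71
vertex 2.472 1.643 -2.552
vertex 2.269 2.389 -0.893
endloop
endfacet
facet normal 0.443 -0.154 -0.883
outer loop
vertex 2.472 1.643 -2.552
vertex 3.011 2.131 -2.367
vertex 2.915 1.392 -2.286
endloop
endfacet
facet normal -0.592 -0.760 0.269
outer loop
vertex 2.472 1.643 -2.552
vertex 2.915 1.392 -2.286
vertex 2.269 2.389 -0.893
endloop
endfacet
facet normal 0.444 -0.154 -0.882
outer loop
vertex 2.915 1.392 -2.286
vertex 3.011 2.131 -2.367
vertex 3.413 1.574 -2.067
endloop
endfacet
facet normal 0.034 -0.805 0.592
outer loop
vertex 2.915 1.392 -2.286
vertex 3.413 1.574 -2.067
vertex 2.269 2.389 -0.893
endloop
endfacet
facet normal 0.444 -0.155 -0.883
outer loop
vertex 3.413 1.574 -2.067
vertex 3.011 2.131 -2.367
vertex 3.676 2.082 -2.024
endloop
endfacet
facet normal 0.541 -0.345 0.767
outer loop
vertex 3.413 1.574 -2.067
vertex 3.676 2.082 -2.024
vertex 2.269 2.389 -0.893
endloop
endfacet
facet normal 0.422 -0.614 -0.667
outer loop
vertex -0.189 0.894 3.687
vertex -0.652 1.38 2.946
vertex 0.246 1.563 3.346
endloop
endfacet
facet normal 0.372 0.218 0.902
outer loop
vertex -0.189 0.894 3.687
vertex 0.246 1.563 3.346
vertex -1.188 2.16 3.794
endloop
endfacet
facet normal 0.422 -0.614 -0.667
outer loop
vertex 0.246 1.563 3.346
vertex -0.652 1.38 2.946
vertex 0.005 2.094 2.704
endloop
endfacet
facet normal 0.460 0.761 0.457
outer loop
vertex 0.246 1.563 3.346
vertex 0.005 2.094 2.704
vertex -1.188 2.16 3.794
endloop
endfacet
facet normal 0.421 -0.614 -0.668
outer loop
vertex 0.005 2.094 2.704
vertex -0.652 1.38 2.946
vertex -0.731 2.088 2.245
endloop
endfacet
facet normal 0.018 0.999 -0.041
outer loop
vertex 0.005 2.094 2.704
vertex -0.731 2.088 2.245
vertex -1.188 2.16 3.794
endloop
endfacet
facet normal 0.422 -0.614 -0.667
outer loop
vertex -0.731 2.088 2.245
vertex -0.652 1.38 2.946
vertex -1.408 1.549 2.313
endloop
endfacet
facet normal -0.621 0.753 -0.218
outer loop
vertex -0.731 2.088 2.245
vertex -1.408 1.549 2.313
vertex -1.188 2.16 3.794
endloop
endfacet
facet normal 0.421 -0.615 -0.667
outer loop
vertex -1.408 1.549 2.313
vertex -0.652 1.38 2.946
vertex -1.515 0.883 2.859
endloop
endfacet
facet normal -0.977 0.206 0.060
outer loop
vertex -1.408 1.549 2.313
vertex -1.515 0.883 2.859
vertex -1.188 2.16 3.794
endloop
endfacet
facet normal 0.421 -0.614 -0.667
outer loop
vertex -1.515 0.883 2.859
vertex -0.652 1.38 2.946
vertex -0.973 0.591 3.47
endloop
endfacet
facet normal -0.780 -0.227 0.583
outer loop
vertex -1.515 0.883 2.859
vertex -0.973 0.591 3.47
vertex -1.188 2.16 3.794
endloop
endfacet
facet normal 0.422 -0.614 -0.667
outer loop
vertex -0.973 0.591 3.47
vertex -0.652 1.38 2.946
vertex -0.189 0.894 3.687
endloop
endfacet
facet normal -0.179 -0.222 0.958
outer loop
vertex -0.973 0.591 3.47
vertex -0.189 0.894 3.687
vertex -1.188 2.16 3.794
endloop
endfacet

endsolid
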